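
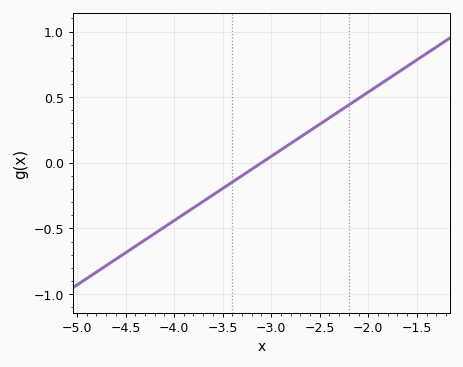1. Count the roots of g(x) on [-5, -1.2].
1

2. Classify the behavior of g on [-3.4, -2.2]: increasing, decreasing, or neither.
increasing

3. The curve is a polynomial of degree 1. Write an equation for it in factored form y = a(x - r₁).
y = 0.49(x + 3.1)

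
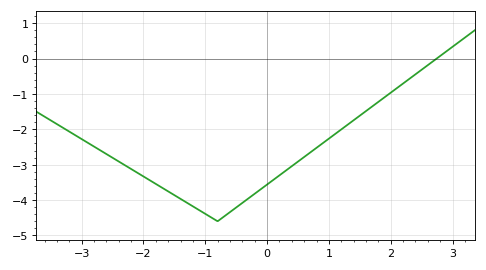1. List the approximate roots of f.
2.7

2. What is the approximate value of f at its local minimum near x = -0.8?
-4.6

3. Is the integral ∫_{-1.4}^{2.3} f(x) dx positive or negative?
negative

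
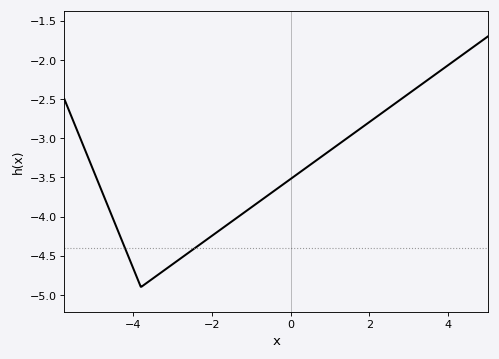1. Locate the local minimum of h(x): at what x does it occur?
-3.8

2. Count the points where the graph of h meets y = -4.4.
2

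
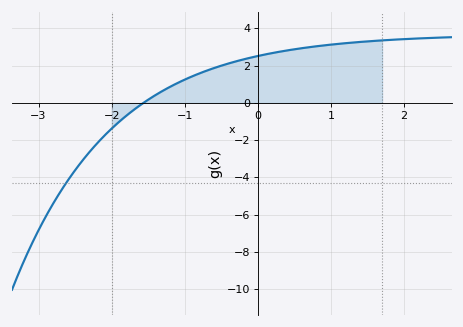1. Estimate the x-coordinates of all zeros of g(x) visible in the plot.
-1.6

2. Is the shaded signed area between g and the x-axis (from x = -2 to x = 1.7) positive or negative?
positive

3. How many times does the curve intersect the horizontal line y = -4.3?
1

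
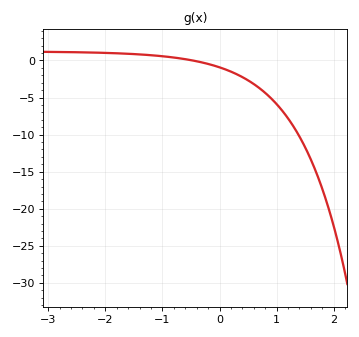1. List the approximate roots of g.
-0.468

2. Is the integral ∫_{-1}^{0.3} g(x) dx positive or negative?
negative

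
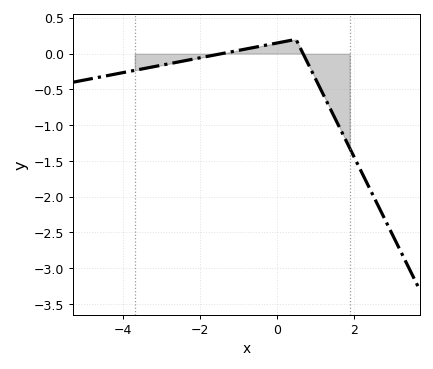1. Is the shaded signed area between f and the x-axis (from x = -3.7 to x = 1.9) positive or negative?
negative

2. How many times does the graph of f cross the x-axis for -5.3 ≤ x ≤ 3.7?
2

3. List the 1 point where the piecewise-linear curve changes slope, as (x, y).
(0.5, 0.2)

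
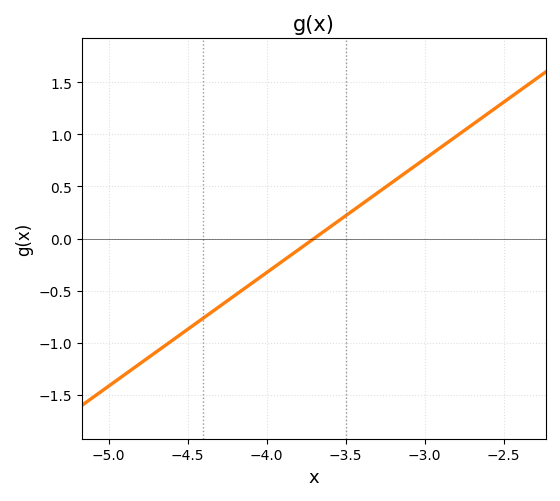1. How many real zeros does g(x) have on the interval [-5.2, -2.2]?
1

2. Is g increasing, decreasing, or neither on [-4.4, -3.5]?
increasing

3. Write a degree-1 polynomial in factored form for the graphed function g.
y = 1.09(x + 3.7)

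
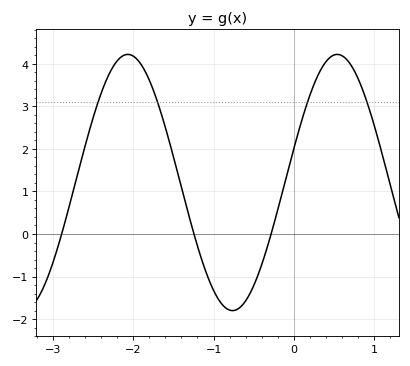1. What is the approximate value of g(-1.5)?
1.82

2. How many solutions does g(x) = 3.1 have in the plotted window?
4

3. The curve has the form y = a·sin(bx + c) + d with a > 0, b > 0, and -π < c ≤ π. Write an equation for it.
y = 3.01sin(2.41x + 0.27) + 1.21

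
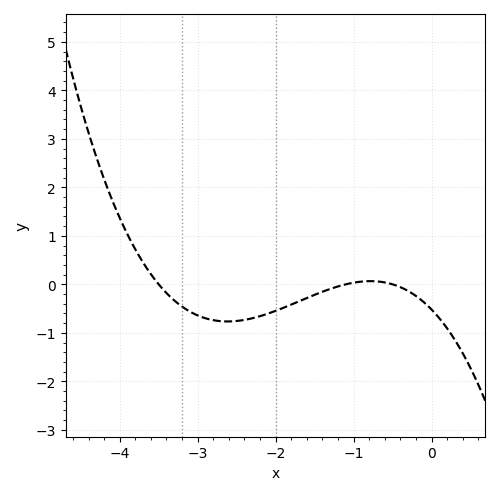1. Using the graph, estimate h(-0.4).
-0.059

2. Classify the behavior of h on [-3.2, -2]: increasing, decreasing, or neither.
neither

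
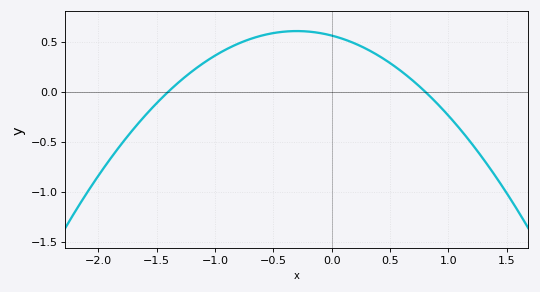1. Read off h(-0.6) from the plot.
0.56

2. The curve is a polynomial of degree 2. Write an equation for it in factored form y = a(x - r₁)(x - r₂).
y = -0.5(x + 1.4)(x - 0.8)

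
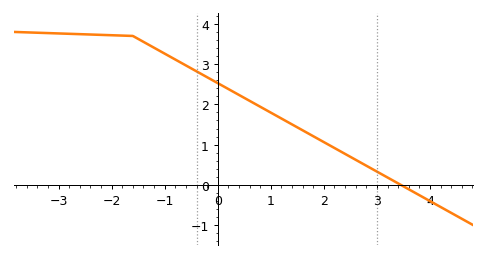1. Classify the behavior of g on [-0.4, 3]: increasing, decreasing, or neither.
decreasing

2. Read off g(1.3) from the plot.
1.58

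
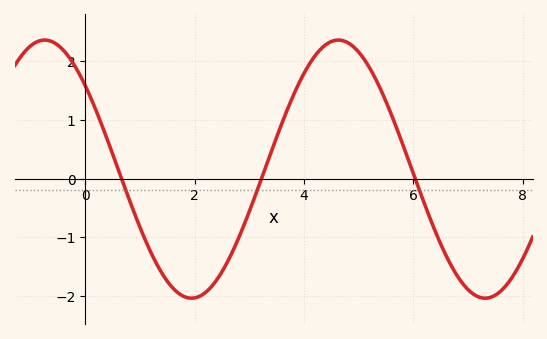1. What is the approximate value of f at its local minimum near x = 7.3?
-2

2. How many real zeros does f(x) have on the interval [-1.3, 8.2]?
3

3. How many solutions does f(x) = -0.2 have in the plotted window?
3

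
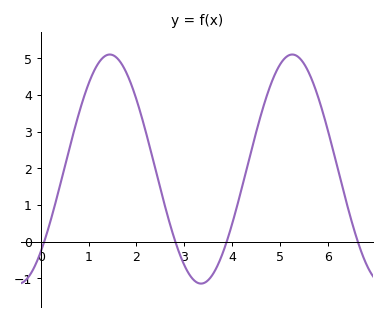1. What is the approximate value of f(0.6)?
2.5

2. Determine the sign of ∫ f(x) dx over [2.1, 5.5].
positive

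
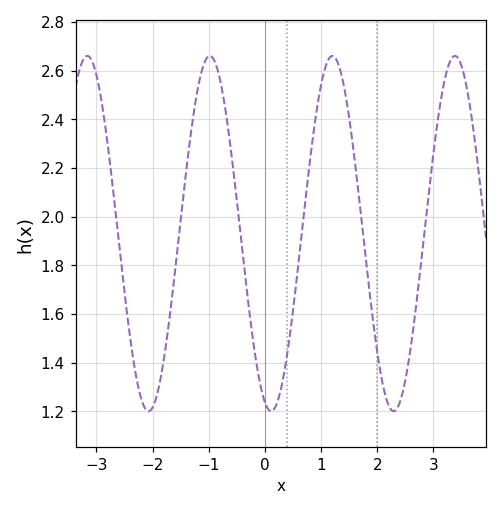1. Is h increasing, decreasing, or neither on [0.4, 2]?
neither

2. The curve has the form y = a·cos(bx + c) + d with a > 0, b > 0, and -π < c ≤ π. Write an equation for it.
y = 0.73cos(2.88x + 2.82) + 1.93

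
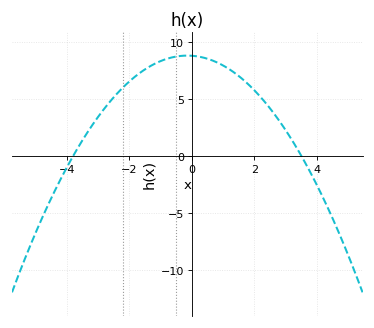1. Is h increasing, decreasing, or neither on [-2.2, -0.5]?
increasing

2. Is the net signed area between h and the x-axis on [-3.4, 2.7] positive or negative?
positive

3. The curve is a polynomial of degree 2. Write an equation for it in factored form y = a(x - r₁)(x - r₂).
y = -0.66(x + 3.8)(x - 3.5)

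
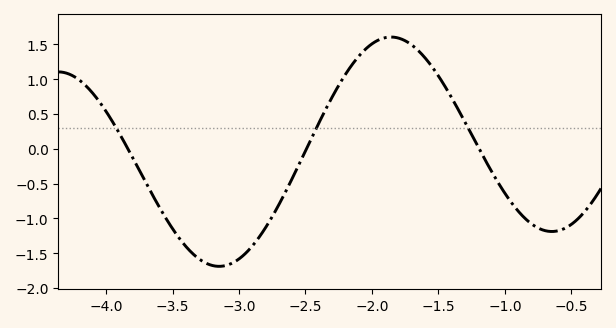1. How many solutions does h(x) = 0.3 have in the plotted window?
3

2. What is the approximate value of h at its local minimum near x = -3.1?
-1.7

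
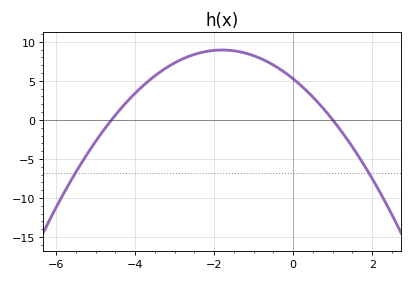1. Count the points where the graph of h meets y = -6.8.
2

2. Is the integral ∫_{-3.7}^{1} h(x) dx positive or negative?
positive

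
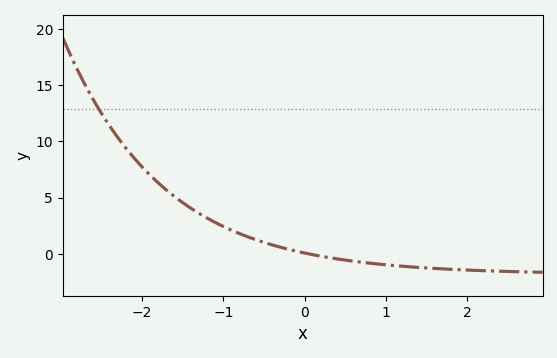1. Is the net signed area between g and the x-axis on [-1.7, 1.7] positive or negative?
positive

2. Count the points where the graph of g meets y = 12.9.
1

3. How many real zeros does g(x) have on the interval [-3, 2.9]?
1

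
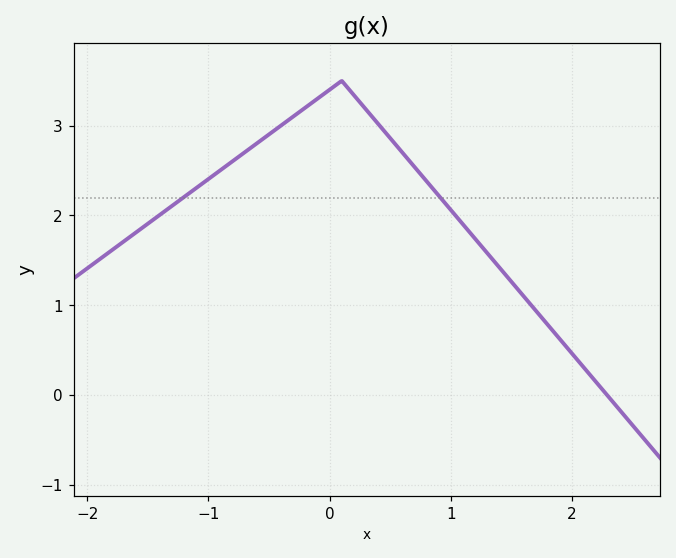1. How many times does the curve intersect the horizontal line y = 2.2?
2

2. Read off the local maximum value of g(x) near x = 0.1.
3.5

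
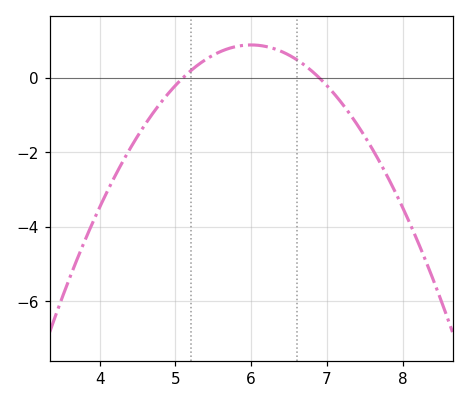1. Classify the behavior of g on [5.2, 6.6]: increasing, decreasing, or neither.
neither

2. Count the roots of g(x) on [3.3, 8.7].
2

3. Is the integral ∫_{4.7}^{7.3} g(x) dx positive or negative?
positive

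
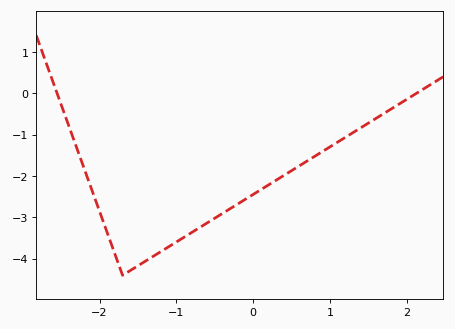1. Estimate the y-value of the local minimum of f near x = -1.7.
-4.4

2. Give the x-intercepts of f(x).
-2.6, 2.1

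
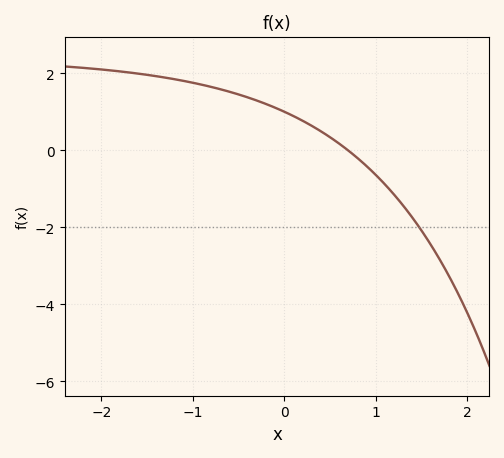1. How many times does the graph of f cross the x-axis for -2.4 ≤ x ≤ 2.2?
1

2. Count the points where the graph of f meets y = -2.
1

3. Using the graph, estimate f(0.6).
0.2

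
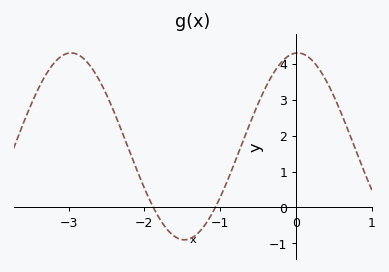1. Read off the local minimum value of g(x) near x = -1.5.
-0.9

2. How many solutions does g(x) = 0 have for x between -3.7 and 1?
2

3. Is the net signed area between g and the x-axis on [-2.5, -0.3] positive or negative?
positive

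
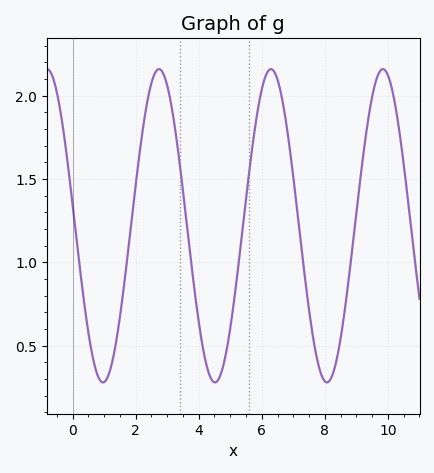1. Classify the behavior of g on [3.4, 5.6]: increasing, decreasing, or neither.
neither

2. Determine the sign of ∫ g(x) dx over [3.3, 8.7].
positive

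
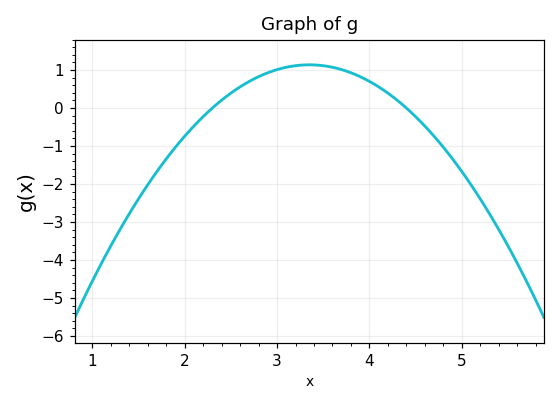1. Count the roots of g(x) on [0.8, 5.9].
2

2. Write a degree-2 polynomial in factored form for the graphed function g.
y = -1.03(x - 2.3)(x - 4.4)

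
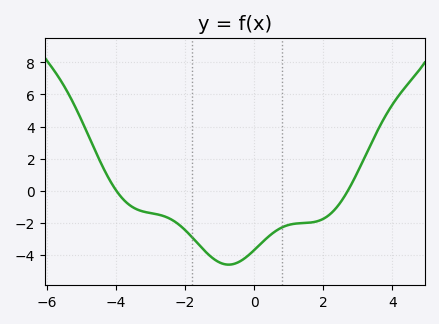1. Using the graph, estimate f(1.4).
-2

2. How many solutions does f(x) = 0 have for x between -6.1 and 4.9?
2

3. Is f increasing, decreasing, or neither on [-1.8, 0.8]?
neither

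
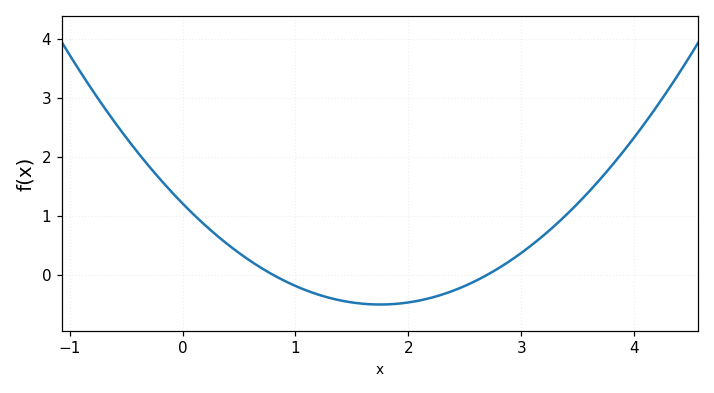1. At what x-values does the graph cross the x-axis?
0.8, 2.7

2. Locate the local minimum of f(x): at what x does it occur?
1.75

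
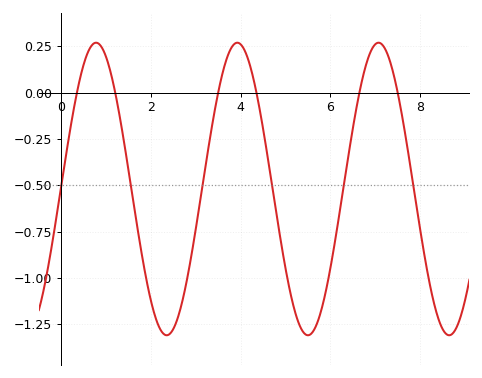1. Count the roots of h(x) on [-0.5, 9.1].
6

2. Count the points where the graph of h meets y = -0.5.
6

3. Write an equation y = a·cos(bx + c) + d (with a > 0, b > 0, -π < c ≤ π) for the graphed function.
y = 0.79cos(2x - 1.6) - 0.52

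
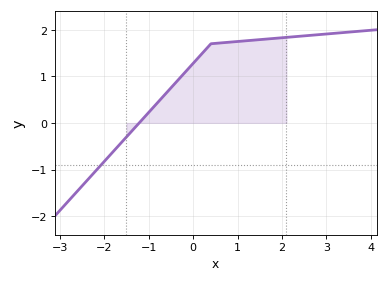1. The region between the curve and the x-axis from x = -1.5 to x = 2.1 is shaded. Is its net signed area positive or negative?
positive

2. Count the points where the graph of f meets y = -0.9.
1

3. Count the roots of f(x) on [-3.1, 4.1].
1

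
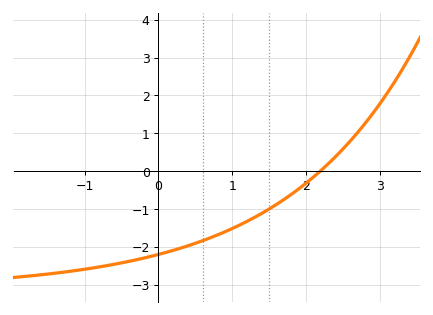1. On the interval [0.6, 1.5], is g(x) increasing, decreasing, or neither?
increasing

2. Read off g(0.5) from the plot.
-1.9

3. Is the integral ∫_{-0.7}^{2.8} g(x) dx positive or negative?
negative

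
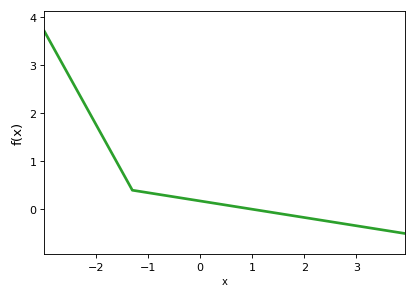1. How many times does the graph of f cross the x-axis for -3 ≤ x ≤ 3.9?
1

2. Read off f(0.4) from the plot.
0.108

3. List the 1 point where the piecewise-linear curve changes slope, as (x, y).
(-1.3, 0.4)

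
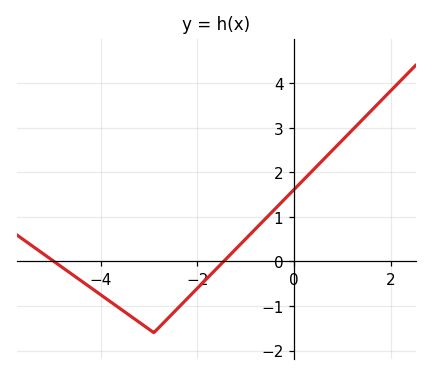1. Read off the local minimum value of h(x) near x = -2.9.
-1.6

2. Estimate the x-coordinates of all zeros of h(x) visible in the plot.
-5, -1.4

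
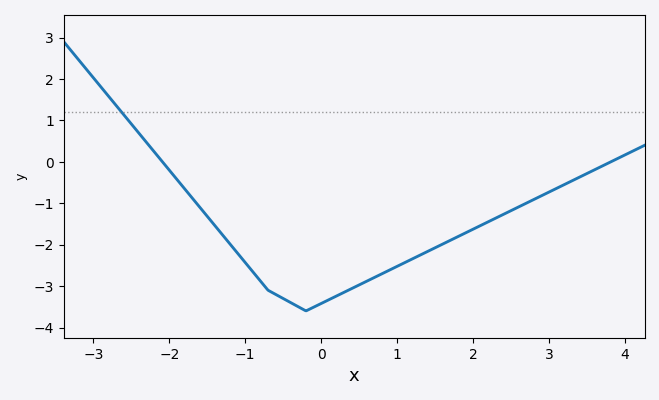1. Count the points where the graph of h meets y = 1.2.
1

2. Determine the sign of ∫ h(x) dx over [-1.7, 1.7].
negative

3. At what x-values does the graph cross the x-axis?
-2.09, 3.82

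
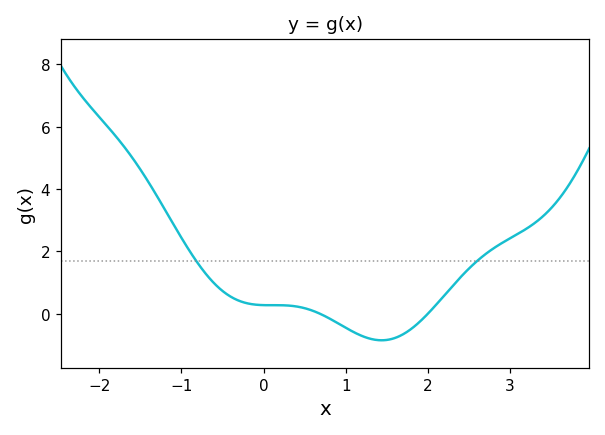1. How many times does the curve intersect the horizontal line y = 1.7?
2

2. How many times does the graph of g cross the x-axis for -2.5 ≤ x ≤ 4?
2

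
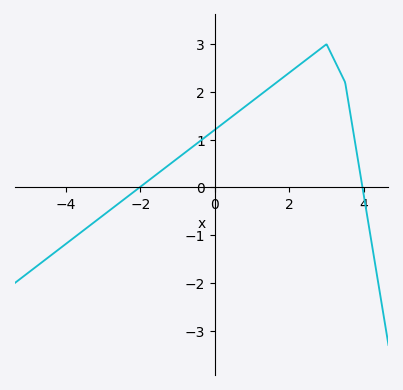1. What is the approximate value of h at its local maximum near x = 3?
3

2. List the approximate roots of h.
-2.02, 3.97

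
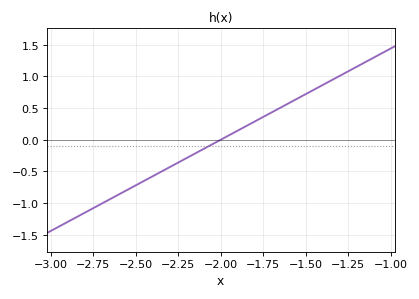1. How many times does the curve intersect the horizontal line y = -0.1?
1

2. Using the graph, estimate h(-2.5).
-0.72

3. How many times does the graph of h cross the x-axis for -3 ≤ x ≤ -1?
1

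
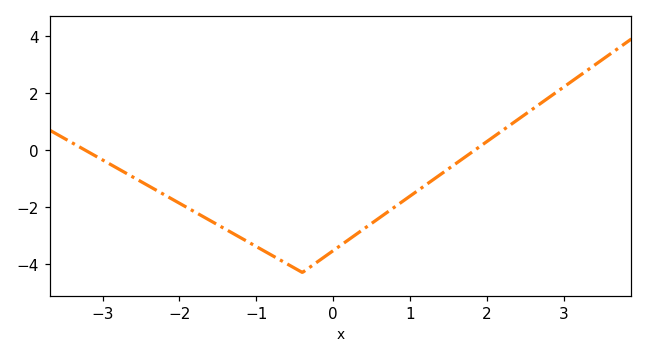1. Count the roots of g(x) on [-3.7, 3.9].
2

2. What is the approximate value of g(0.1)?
-3.34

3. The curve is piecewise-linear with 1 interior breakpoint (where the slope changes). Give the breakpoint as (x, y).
(-0.4, -4.3)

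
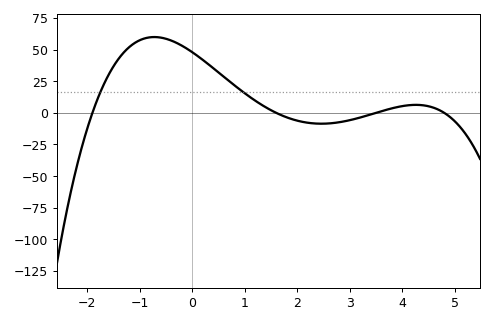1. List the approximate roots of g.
-1.9, 1.6, 3.5, 4.8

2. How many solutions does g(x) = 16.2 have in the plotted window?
2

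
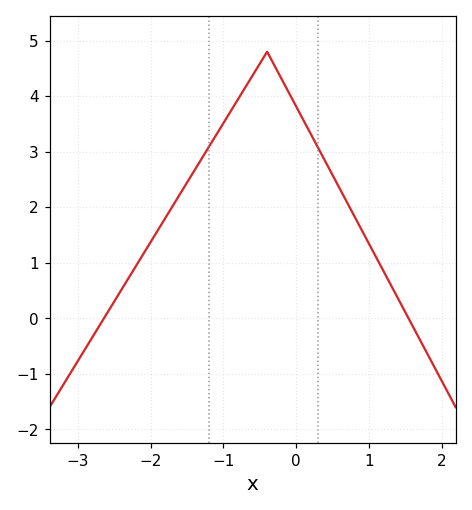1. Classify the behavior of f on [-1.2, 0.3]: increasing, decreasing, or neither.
neither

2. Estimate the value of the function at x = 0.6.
2.33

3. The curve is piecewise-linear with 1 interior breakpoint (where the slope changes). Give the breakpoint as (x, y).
(-0.4, 4.8)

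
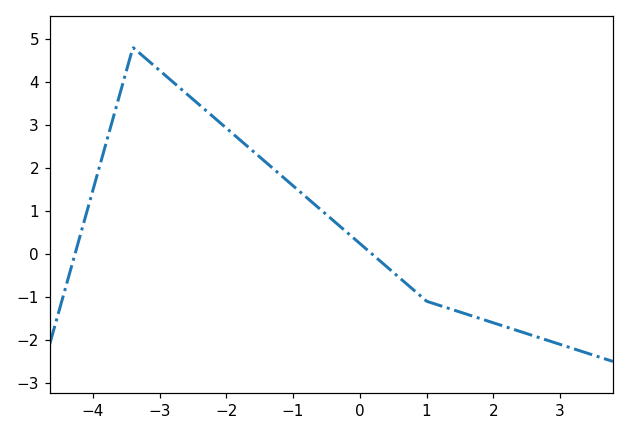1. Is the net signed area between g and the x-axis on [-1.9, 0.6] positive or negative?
positive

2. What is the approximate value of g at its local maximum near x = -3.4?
4.8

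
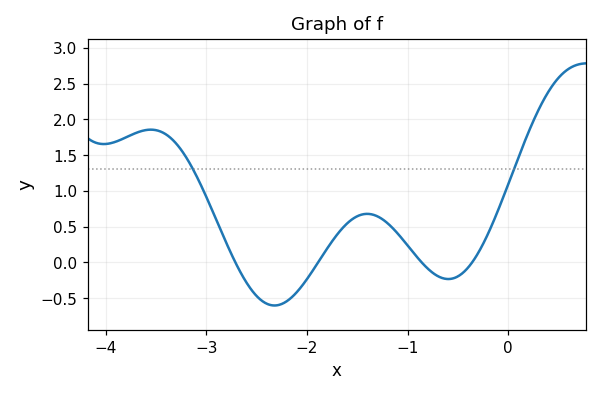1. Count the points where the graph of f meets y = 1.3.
2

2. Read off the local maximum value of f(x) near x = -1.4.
0.678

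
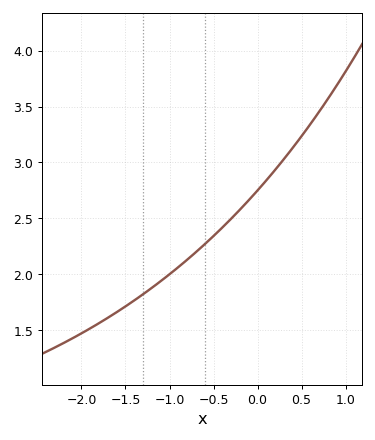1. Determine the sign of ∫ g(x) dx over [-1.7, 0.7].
positive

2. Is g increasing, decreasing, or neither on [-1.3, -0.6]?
increasing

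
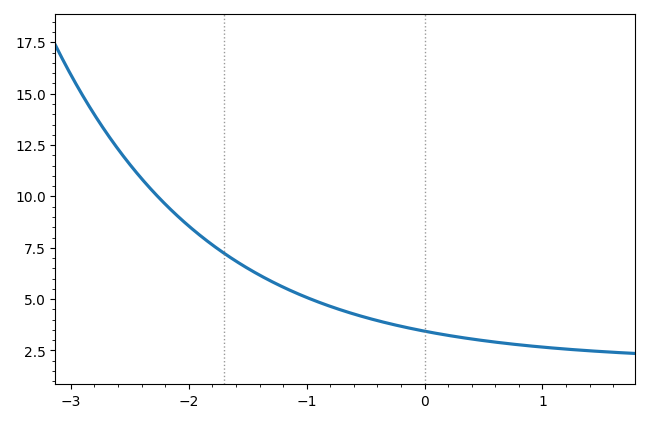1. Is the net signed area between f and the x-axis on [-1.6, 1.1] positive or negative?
positive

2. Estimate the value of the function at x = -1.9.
8.08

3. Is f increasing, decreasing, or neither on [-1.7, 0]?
decreasing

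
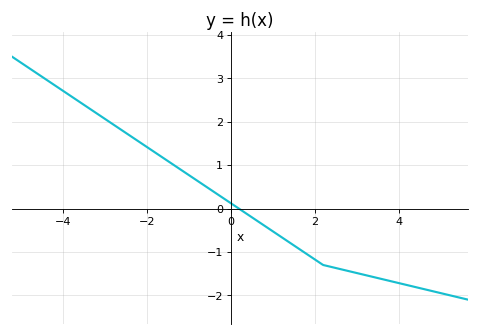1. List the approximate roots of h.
0.189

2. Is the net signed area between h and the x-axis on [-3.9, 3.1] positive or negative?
positive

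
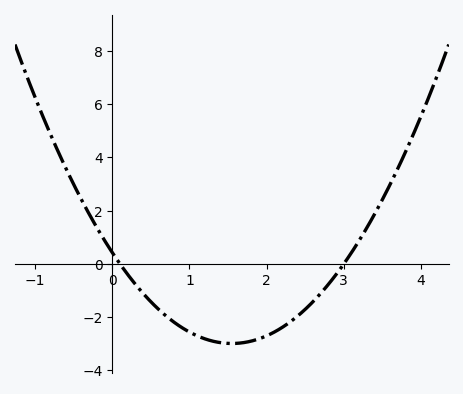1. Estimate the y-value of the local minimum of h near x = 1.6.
-3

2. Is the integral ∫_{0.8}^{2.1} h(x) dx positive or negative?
negative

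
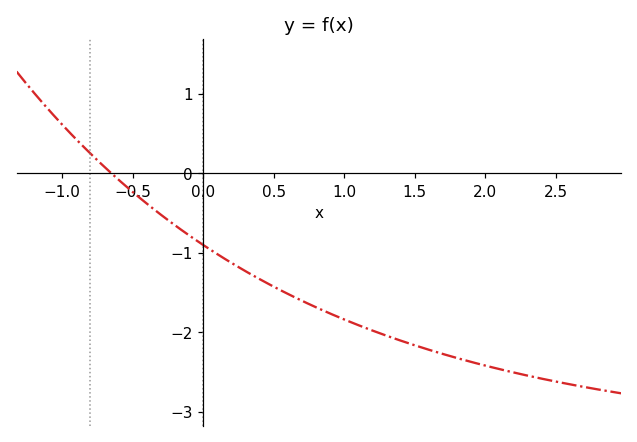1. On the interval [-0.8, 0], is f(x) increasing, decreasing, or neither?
decreasing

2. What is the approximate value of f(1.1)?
-1.9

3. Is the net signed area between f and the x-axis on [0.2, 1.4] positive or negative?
negative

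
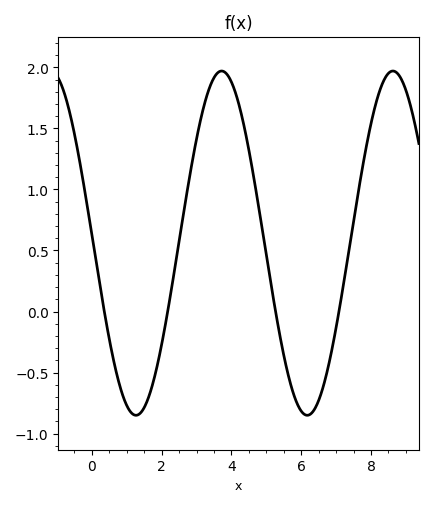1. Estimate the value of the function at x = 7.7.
1.1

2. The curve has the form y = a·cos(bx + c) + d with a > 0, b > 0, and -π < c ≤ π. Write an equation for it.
y = 1.41cos(1.3x + 1.5) + 0.56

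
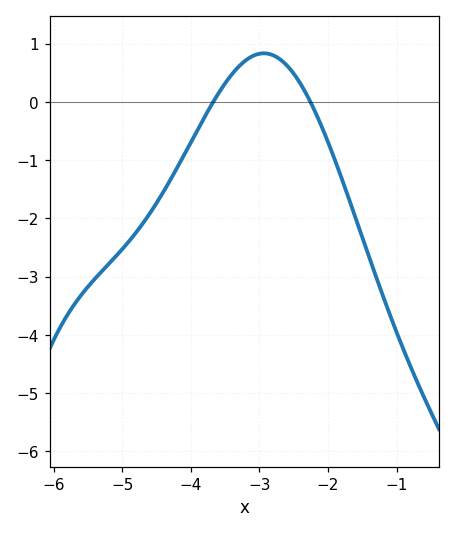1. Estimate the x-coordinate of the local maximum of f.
-2.9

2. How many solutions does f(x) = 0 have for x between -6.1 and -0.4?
2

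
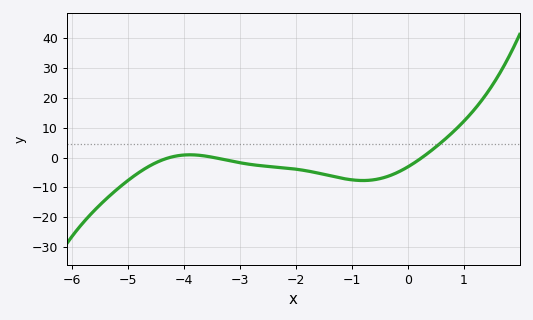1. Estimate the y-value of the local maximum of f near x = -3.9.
0.947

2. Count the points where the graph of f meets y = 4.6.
1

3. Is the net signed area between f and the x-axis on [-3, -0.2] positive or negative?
negative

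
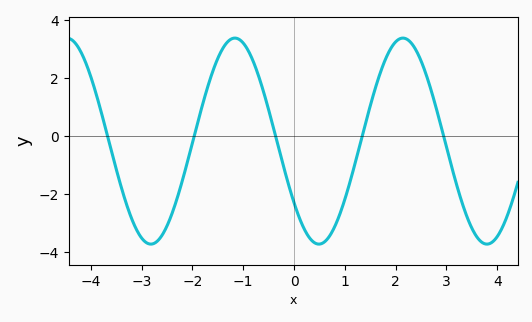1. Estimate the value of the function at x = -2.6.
-3.4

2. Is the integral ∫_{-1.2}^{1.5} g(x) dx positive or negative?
negative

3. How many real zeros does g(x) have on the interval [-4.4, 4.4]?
5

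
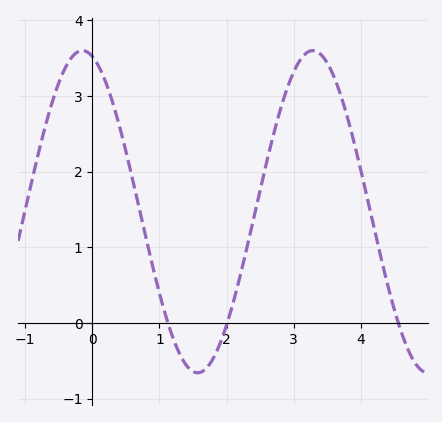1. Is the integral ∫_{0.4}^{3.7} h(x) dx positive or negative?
positive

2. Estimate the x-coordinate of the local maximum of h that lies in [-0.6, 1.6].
-0.1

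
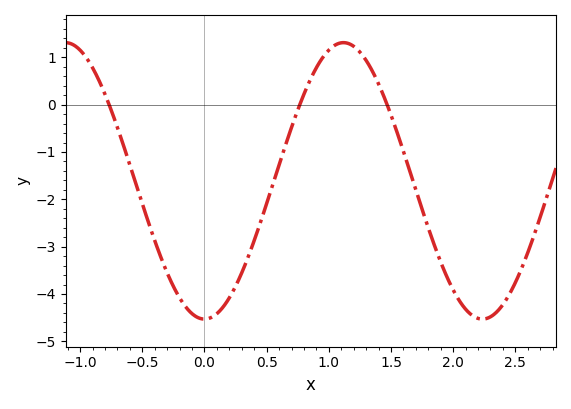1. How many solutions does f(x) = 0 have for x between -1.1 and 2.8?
3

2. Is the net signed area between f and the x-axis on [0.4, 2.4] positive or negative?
negative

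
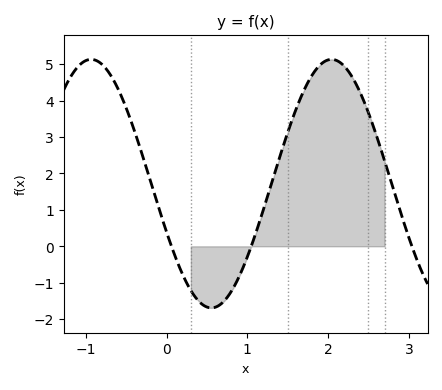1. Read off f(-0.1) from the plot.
1.07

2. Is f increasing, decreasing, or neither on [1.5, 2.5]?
neither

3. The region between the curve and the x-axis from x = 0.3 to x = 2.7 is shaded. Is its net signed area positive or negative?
positive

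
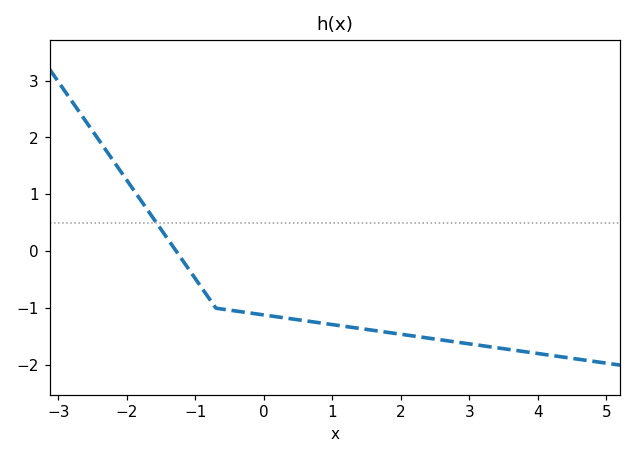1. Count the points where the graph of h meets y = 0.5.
1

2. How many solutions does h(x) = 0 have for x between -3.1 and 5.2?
1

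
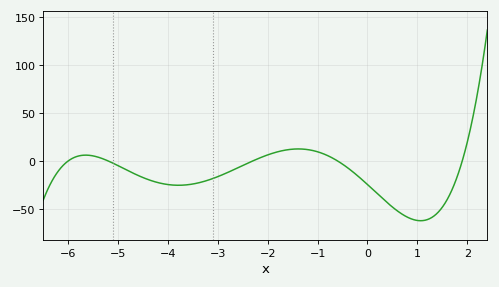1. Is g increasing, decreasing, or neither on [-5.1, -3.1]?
neither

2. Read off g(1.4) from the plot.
-55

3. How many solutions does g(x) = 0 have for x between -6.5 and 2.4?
5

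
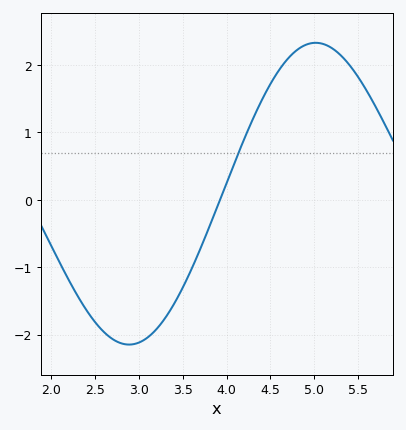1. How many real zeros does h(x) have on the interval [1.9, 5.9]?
1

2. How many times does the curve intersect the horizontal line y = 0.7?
1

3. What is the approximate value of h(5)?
2.33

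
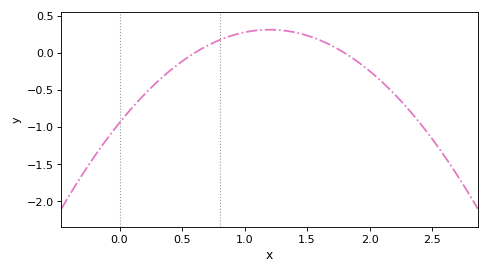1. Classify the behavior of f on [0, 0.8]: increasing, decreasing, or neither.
increasing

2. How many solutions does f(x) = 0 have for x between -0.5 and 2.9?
2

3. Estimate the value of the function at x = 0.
-0.95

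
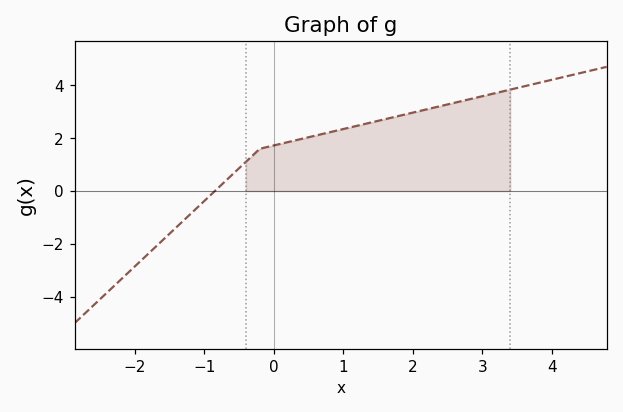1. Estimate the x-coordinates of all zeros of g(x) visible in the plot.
-0.8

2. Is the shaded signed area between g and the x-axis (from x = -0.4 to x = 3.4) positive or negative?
positive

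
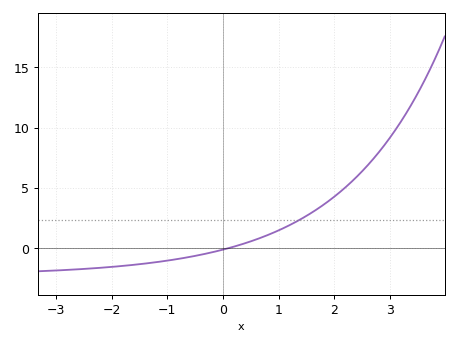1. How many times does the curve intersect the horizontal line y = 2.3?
1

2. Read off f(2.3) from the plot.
5.5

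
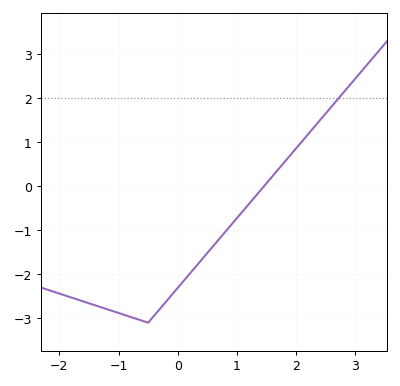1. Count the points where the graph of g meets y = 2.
1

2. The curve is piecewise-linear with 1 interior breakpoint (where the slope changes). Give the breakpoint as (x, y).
(-0.5, -3.1)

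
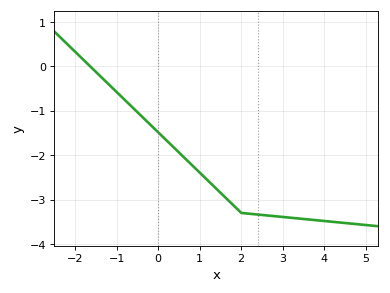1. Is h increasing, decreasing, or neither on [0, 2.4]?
decreasing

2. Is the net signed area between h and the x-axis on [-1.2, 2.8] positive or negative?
negative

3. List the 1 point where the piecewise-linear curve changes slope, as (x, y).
(2, -3.3)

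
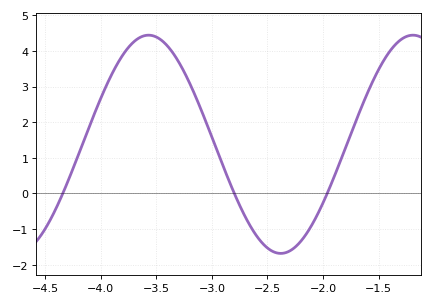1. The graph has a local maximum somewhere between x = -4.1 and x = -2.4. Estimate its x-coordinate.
-3.55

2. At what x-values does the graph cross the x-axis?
-4.35, -2.8, -1.95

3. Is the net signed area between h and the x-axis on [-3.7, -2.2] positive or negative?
positive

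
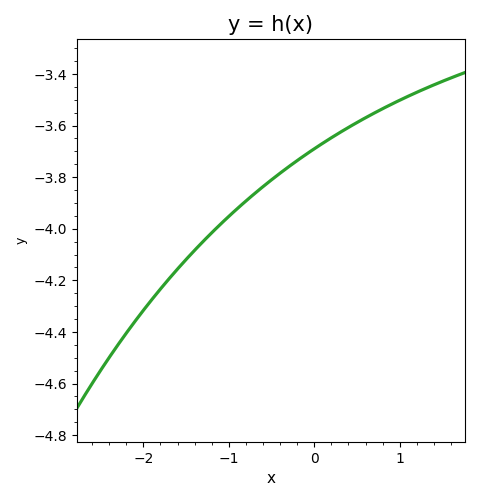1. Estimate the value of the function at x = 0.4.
-3.6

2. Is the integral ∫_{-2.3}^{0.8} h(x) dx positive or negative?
negative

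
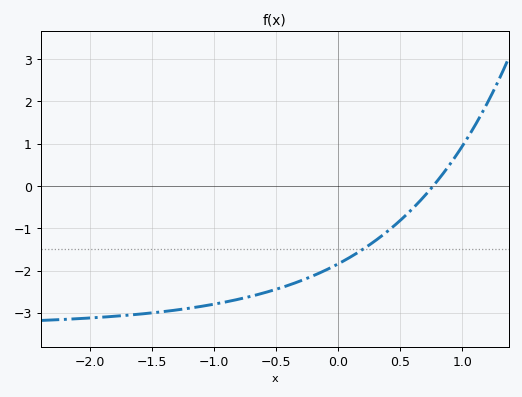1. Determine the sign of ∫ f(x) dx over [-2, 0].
negative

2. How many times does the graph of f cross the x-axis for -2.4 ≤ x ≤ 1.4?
1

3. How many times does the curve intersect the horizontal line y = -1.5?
1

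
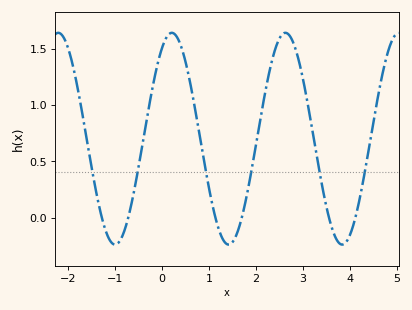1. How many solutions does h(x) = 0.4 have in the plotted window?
6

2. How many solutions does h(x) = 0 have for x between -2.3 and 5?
6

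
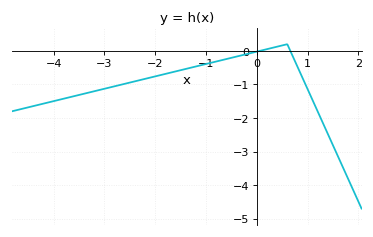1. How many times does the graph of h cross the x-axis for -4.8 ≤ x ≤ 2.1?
2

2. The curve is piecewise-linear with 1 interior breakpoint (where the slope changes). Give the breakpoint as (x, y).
(0.6, 0.2)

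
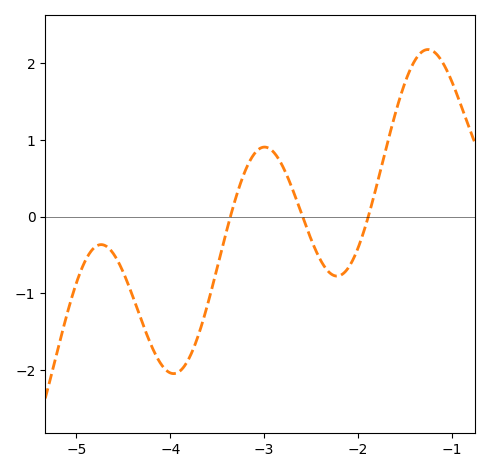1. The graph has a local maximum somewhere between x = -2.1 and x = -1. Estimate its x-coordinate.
-1.3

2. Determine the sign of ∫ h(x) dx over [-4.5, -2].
negative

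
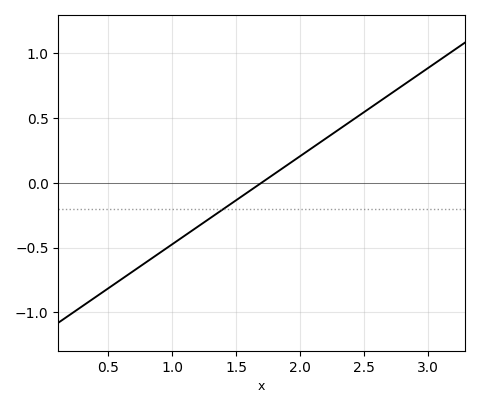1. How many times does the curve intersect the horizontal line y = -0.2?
1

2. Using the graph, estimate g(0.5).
-0.8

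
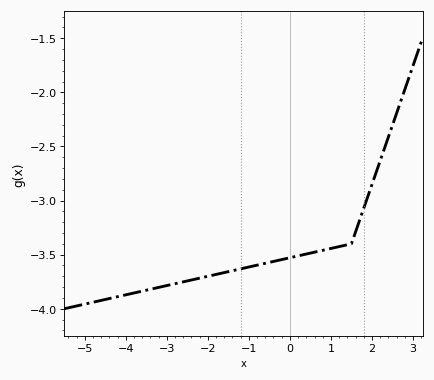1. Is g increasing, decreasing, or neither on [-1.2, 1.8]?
increasing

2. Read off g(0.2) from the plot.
-3.51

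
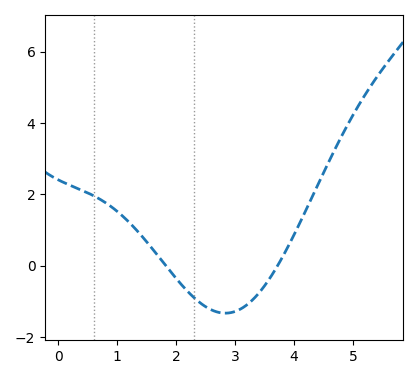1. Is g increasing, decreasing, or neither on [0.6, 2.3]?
decreasing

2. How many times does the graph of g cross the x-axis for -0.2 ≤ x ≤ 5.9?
2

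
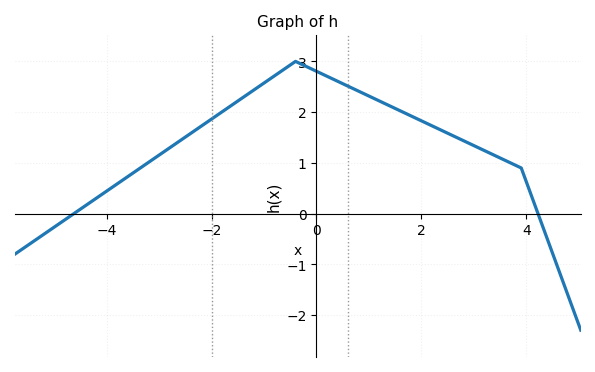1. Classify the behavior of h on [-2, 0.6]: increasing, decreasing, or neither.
neither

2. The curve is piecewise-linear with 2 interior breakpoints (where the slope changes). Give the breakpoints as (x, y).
(-0.4, 3); (3.9, 0.9)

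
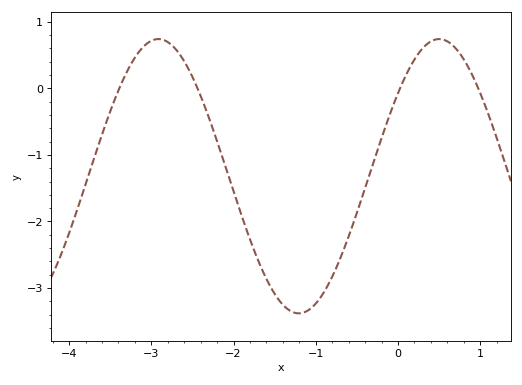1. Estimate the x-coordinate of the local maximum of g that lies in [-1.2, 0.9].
0.501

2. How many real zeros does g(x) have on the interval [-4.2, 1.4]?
4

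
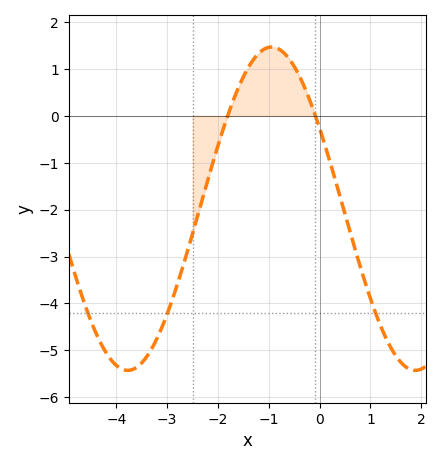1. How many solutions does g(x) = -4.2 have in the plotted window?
3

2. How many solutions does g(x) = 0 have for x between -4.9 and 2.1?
2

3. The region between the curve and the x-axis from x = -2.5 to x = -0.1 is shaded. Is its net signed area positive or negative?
positive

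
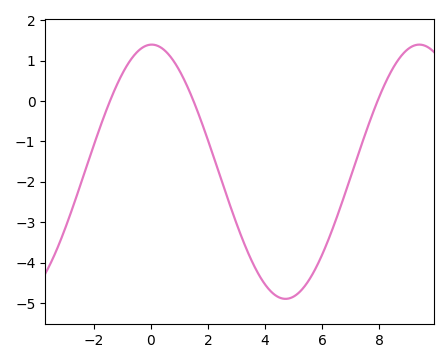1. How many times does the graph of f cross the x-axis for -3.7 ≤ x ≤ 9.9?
3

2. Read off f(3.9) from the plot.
-4.44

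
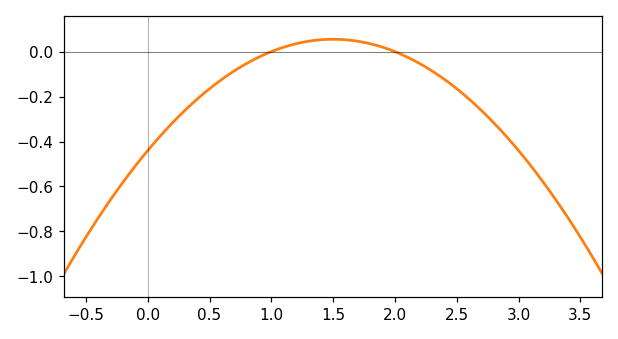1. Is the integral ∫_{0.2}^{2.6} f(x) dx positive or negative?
negative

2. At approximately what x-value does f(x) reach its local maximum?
1.5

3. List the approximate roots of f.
1, 2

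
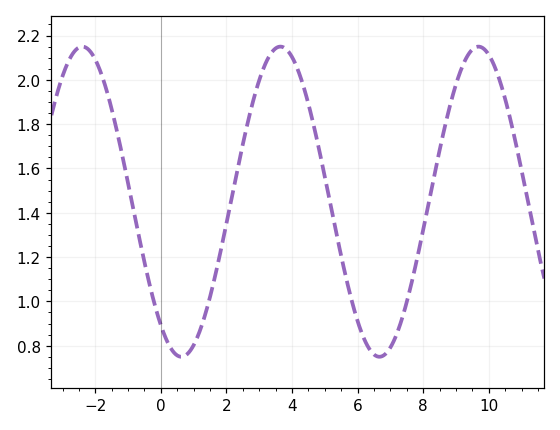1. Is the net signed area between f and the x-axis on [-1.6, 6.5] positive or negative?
positive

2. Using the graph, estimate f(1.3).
0.916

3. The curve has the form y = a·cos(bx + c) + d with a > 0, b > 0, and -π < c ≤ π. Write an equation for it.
y = 0.7cos(1.04x + 2.49) + 1.45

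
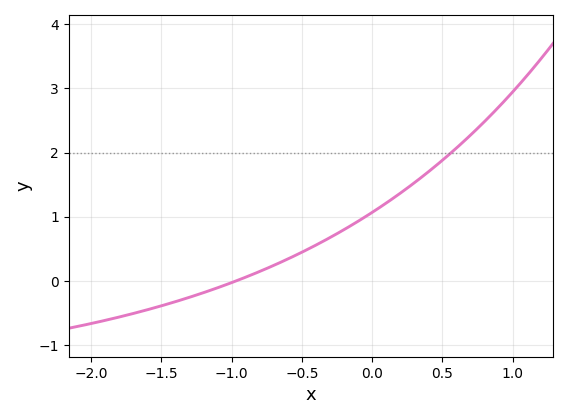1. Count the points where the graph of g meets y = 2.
1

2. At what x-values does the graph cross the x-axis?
-0.972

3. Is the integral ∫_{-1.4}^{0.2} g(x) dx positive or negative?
positive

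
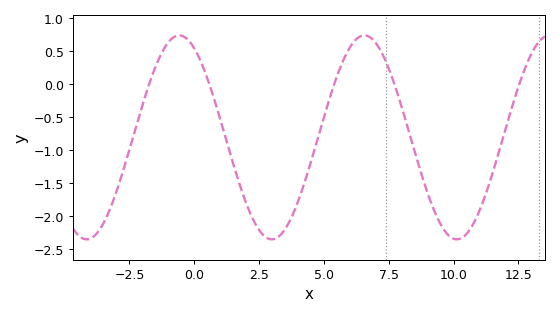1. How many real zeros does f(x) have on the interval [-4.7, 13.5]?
5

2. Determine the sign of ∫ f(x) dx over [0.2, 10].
negative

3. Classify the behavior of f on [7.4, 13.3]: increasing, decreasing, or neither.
neither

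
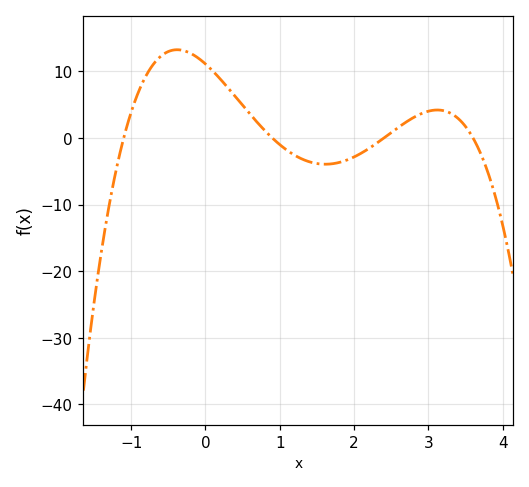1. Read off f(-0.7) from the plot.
11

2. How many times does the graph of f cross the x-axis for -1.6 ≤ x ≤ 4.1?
4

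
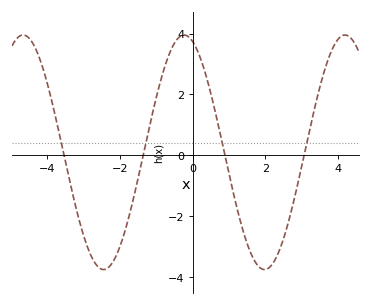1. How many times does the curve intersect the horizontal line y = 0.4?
4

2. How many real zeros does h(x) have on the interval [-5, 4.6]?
4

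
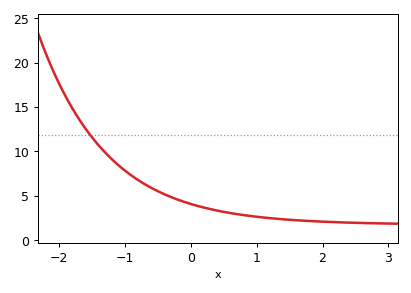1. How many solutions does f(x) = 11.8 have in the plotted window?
1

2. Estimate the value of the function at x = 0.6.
3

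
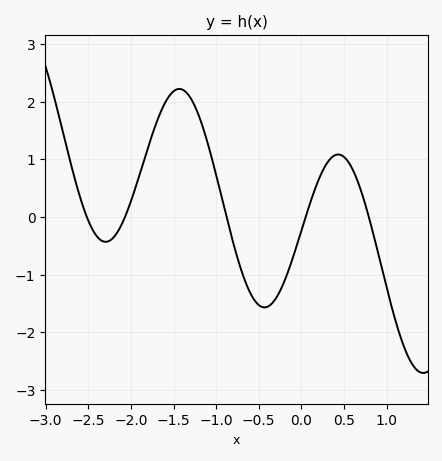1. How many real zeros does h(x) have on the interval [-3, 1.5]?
5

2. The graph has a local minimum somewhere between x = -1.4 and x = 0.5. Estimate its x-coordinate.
-0.4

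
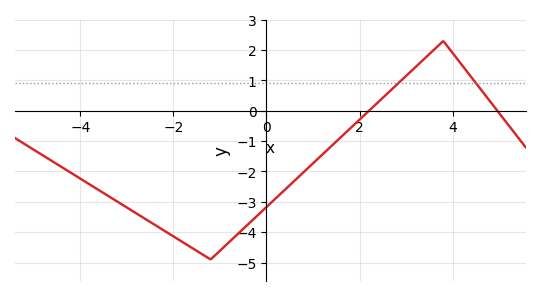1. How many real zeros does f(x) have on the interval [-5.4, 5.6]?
2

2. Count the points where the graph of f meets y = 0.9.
2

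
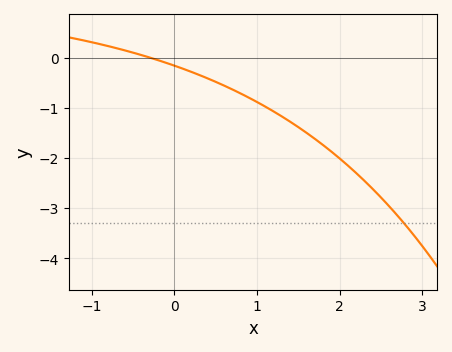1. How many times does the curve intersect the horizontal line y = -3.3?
1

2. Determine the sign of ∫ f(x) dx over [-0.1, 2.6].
negative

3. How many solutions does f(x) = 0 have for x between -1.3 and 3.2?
1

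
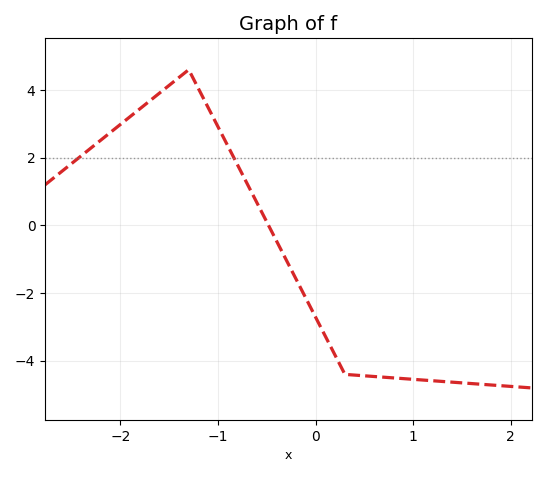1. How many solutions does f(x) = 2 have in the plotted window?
2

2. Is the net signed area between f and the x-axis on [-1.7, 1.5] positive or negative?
negative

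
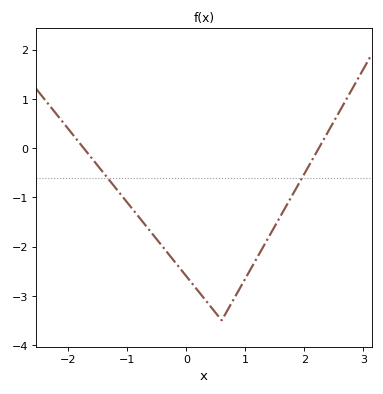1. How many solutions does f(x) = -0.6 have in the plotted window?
2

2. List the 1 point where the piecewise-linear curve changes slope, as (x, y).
(0.6, -3.5)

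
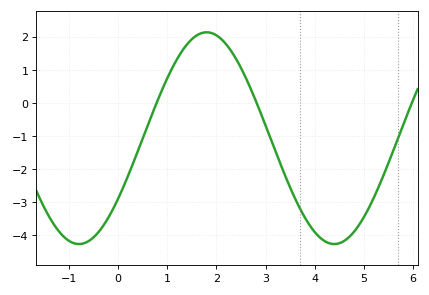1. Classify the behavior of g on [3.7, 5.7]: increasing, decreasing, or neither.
neither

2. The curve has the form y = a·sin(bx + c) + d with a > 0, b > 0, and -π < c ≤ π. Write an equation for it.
y = 3.2sin(1.21x - 0.61) - 1.07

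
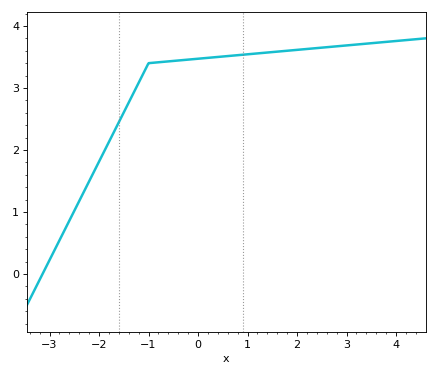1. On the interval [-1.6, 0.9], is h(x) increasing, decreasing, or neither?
increasing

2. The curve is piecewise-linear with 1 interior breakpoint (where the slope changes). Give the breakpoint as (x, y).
(-1, 3.4)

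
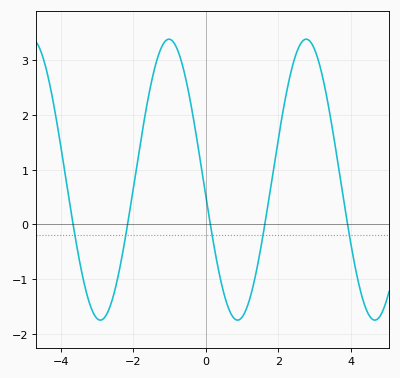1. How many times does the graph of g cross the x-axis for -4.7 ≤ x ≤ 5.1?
5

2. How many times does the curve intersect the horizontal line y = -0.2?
5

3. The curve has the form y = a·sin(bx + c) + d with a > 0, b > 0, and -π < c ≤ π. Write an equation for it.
y = 2.57sin(1.7x - 3) + 0.82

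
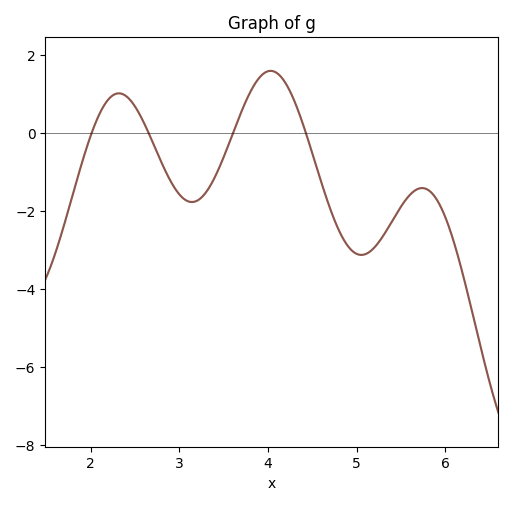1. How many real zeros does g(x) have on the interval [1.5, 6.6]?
4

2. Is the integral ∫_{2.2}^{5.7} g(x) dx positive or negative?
negative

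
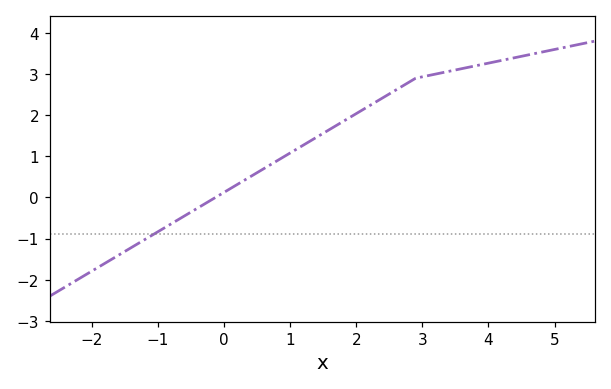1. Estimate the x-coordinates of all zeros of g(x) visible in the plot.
-0.129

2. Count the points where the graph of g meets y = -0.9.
1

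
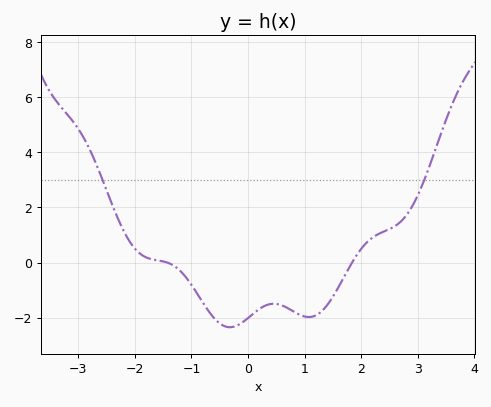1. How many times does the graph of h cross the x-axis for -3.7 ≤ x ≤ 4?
2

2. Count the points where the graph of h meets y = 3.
2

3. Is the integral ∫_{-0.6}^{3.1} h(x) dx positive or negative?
negative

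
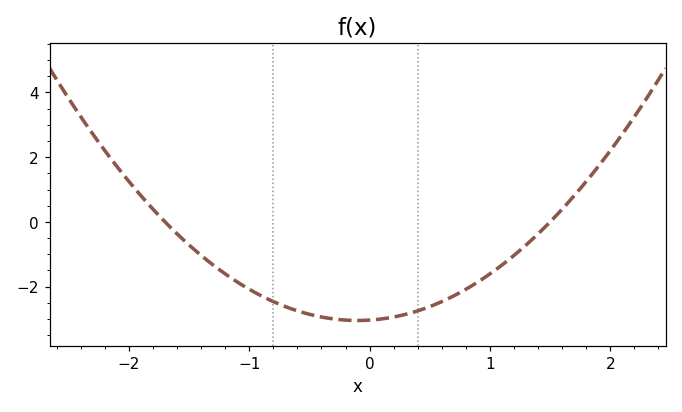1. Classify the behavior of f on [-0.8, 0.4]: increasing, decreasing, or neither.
neither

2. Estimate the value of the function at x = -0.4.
-2.94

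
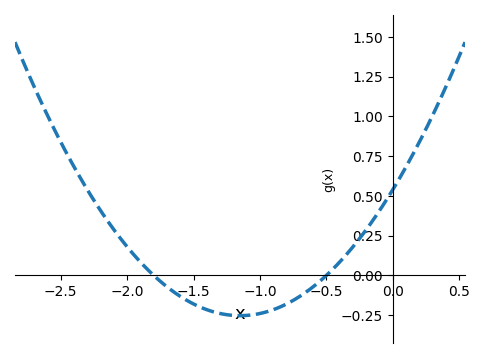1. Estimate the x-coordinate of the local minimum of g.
-1.15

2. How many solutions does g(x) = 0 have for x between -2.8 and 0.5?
2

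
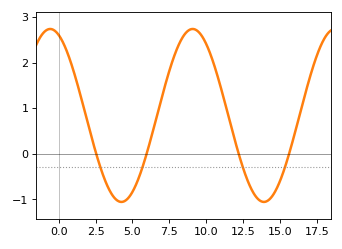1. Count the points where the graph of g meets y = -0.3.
4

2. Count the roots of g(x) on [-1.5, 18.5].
4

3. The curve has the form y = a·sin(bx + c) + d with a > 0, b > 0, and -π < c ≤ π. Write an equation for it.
y = 1.9sin(0.65x + 2) + 0.84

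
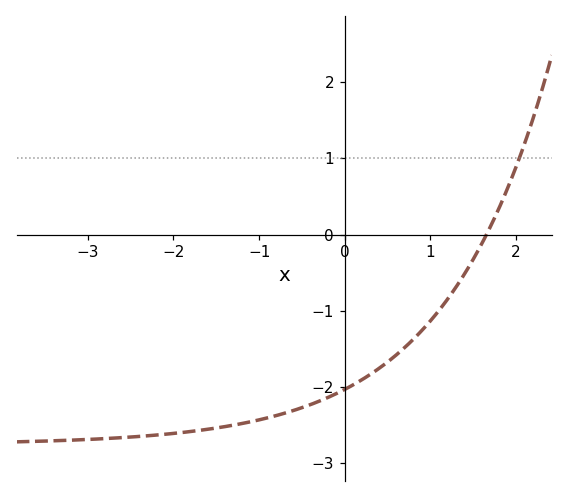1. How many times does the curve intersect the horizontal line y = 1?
1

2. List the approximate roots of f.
1.65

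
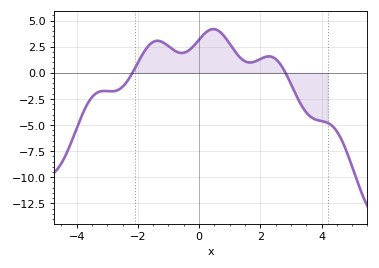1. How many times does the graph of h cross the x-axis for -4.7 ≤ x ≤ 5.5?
2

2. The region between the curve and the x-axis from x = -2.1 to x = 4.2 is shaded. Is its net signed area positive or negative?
positive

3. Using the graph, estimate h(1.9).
1.18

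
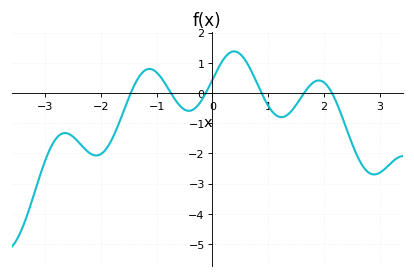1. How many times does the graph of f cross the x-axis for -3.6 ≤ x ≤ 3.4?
6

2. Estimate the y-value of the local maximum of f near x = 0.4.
1.4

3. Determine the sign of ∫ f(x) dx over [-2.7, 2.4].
negative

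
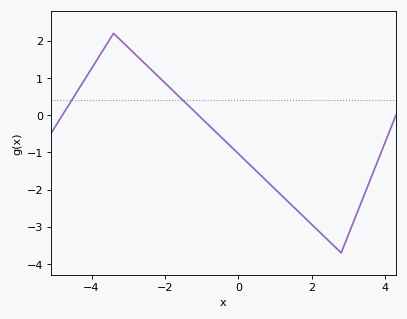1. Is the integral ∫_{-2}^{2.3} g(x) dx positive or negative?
negative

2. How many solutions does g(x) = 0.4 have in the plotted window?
2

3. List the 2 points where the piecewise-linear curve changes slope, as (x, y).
(-3.4, 2.2); (2.8, -3.7)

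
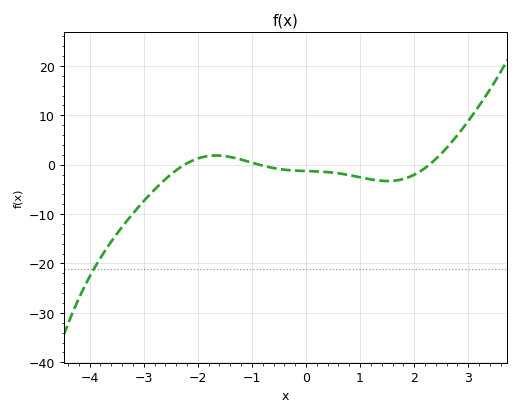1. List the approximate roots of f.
-2.24, -0.866, 2.28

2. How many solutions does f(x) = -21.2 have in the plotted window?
1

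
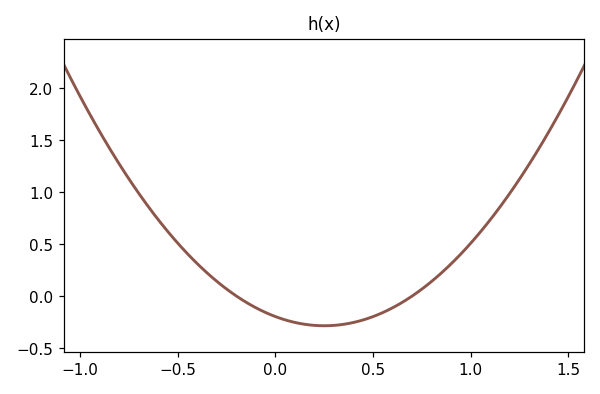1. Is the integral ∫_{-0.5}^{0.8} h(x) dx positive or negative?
negative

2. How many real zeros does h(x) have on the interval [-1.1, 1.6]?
2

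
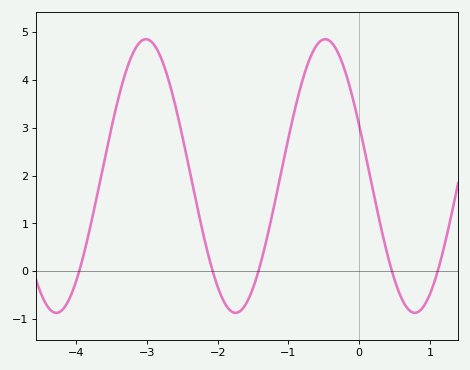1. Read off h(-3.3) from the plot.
4.16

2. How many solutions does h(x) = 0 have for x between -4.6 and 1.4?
5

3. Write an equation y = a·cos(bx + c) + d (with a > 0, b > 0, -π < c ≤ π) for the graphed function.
y = 2.86cos(2.48x + 1.19) + 1.99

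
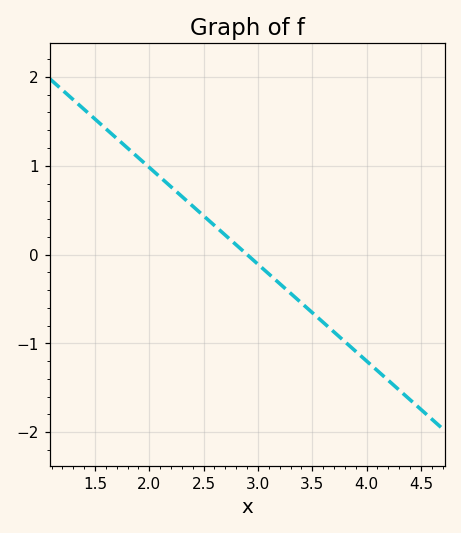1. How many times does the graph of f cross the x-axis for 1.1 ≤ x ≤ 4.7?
1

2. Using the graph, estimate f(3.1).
-0.2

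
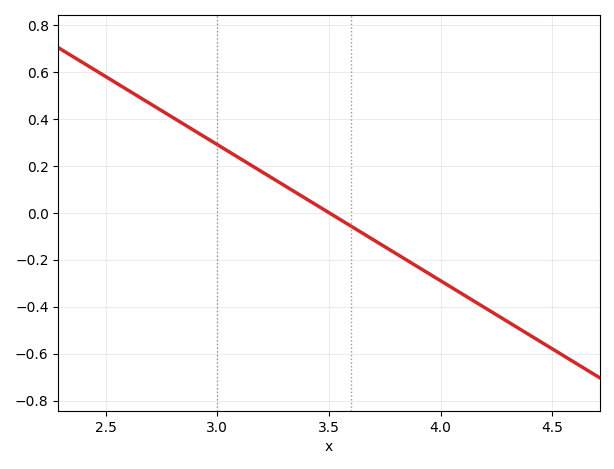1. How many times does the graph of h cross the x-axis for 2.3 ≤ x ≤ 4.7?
1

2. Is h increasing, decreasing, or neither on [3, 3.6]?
decreasing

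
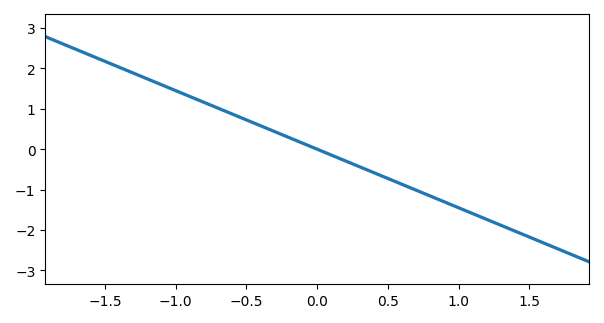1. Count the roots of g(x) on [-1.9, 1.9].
1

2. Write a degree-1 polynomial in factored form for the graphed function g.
y = -1.45(x - 0)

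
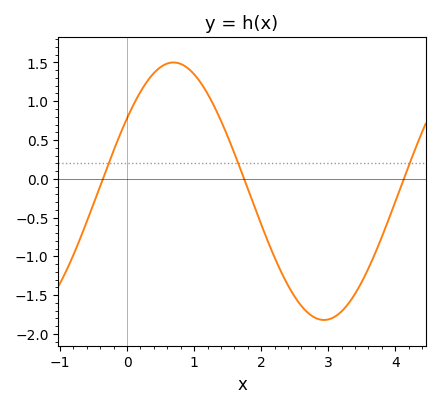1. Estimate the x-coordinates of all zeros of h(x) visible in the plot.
-0.361, 1.75, 4.13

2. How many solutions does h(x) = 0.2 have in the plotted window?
3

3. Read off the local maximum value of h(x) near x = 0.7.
1.5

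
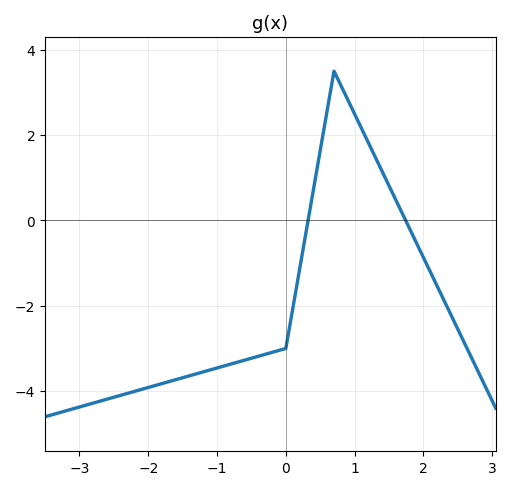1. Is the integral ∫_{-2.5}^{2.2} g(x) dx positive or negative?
negative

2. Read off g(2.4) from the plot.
-2.2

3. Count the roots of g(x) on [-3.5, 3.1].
2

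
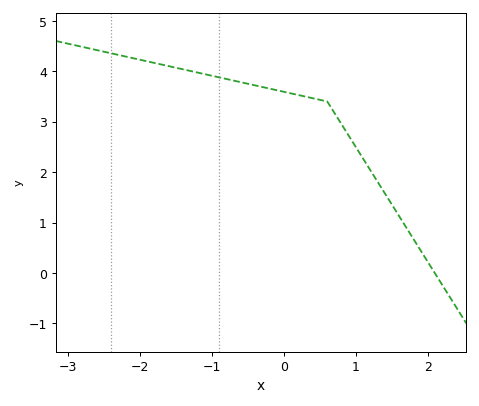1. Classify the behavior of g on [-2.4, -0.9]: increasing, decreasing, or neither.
decreasing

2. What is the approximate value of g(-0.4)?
3.72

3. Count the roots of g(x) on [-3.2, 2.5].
1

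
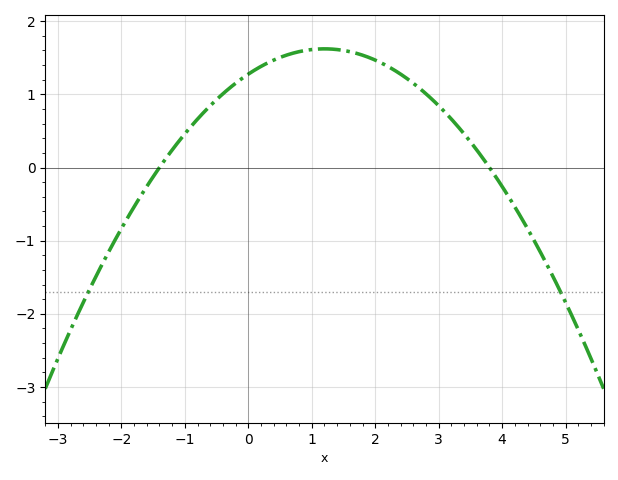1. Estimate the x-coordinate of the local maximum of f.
1.2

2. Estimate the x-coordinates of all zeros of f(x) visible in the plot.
-1.4, 3.8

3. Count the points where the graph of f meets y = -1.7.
2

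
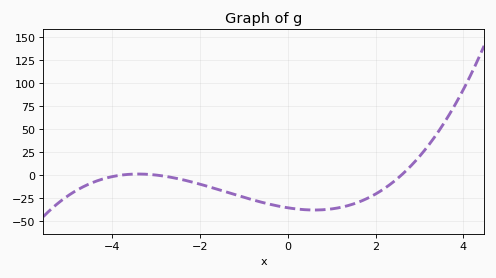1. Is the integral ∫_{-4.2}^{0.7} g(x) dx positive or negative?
negative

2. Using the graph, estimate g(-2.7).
-5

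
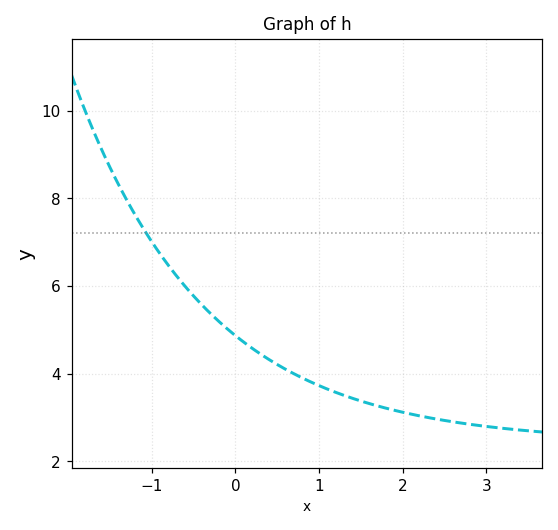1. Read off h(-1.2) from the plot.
7.63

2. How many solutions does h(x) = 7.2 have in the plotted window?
1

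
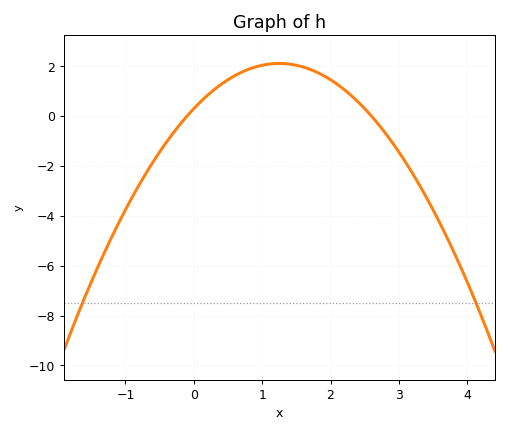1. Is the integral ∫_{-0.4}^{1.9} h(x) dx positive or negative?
positive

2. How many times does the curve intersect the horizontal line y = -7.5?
2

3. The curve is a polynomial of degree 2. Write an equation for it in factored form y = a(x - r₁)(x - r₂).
y = -1.16(x + 0.1)(x - 2.6)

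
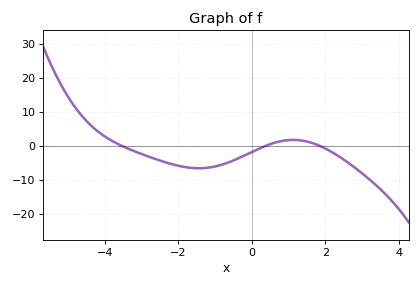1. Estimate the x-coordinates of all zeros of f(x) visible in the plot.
-3.52, 0.353, 1.86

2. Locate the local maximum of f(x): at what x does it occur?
1.13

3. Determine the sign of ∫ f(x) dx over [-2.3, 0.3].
negative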